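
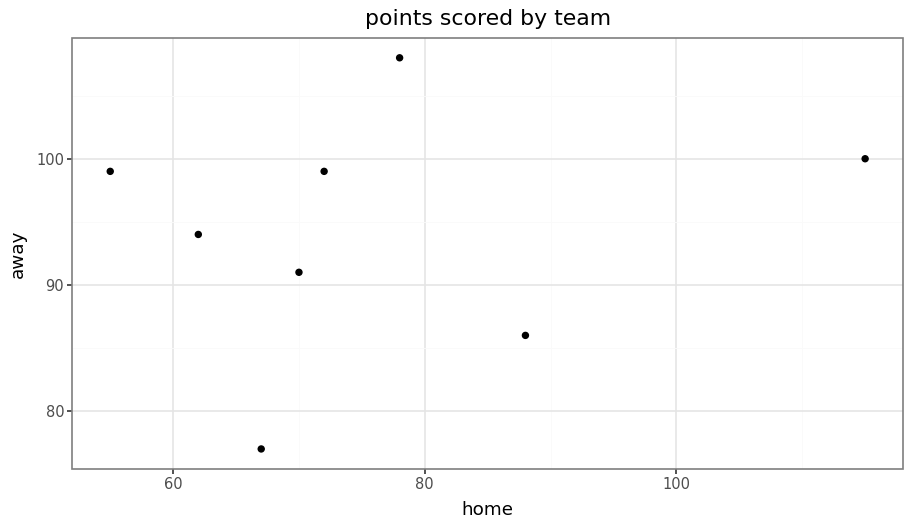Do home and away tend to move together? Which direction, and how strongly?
Points are roughly uncorrelated; weak (|r| ≈ 0.2).

no clear correlation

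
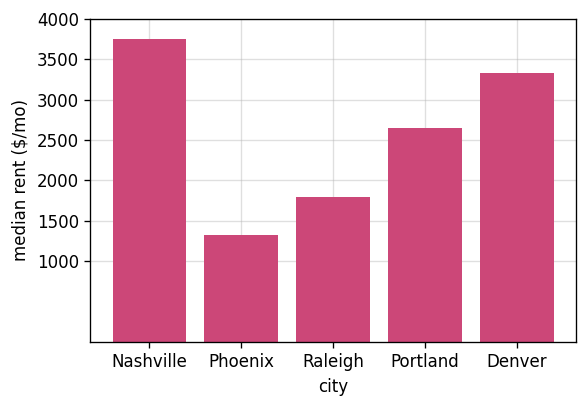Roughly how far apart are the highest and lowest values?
≈ 2500

Max Nashville ≈ 4000, min Phoenix ≈ 1500; range ≈ 2500.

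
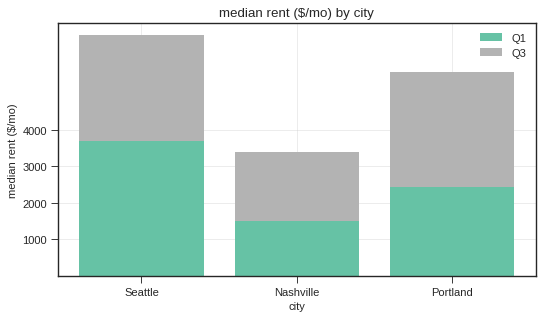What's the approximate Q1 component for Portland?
≈ 2000

Q1 top ≈ 2000, bottom ≈ 0; segment ≈ 2000.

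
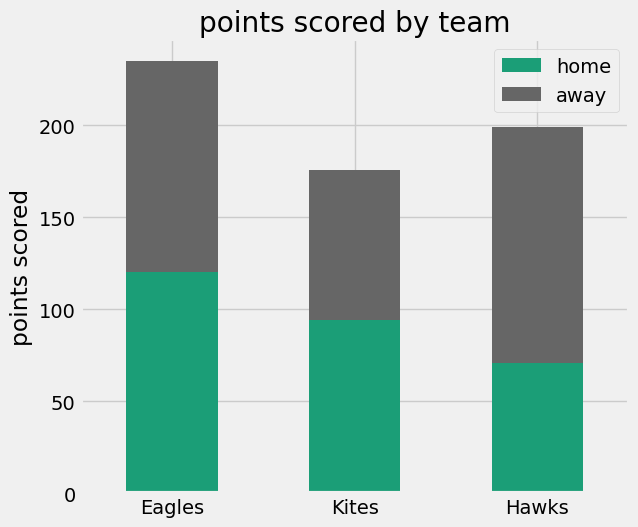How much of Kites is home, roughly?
≈ 100

home top ≈ 100, bottom ≈ 0; segment ≈ 100.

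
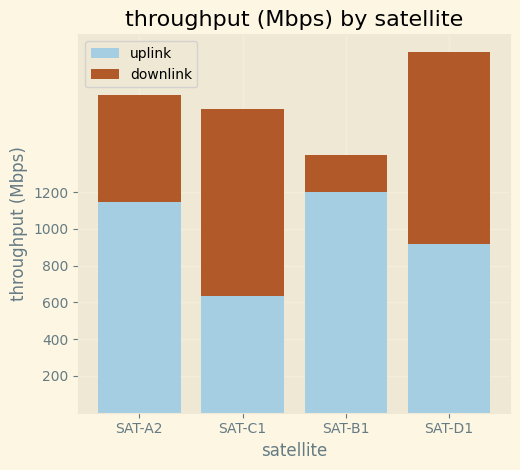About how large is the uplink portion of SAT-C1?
uplink top ≈ 600, bottom ≈ 0; segment ≈ 600.

≈ 600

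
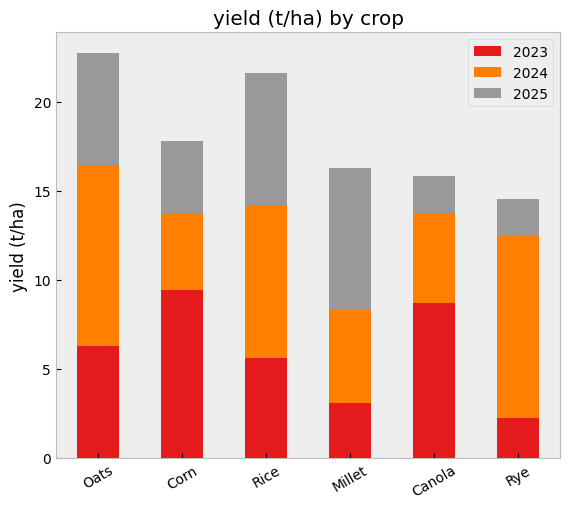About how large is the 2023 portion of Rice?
2023 top ≈ 6, bottom ≈ 0; segment ≈ 6.

≈ 6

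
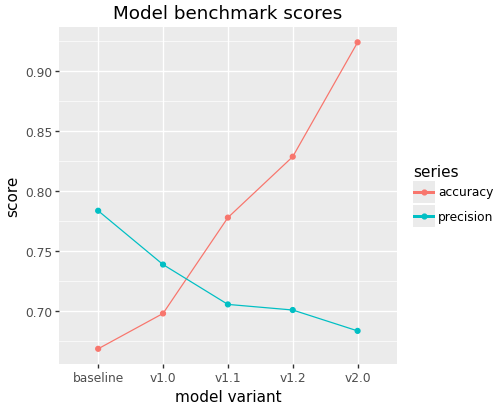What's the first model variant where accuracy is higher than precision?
v1.1

v1.0: accuracy ≈ 0.70 vs precision ≈ 0.75 (not yet); v1.1: accuracy ≈ 0.80 vs precision ≈ 0.70 (first crossover).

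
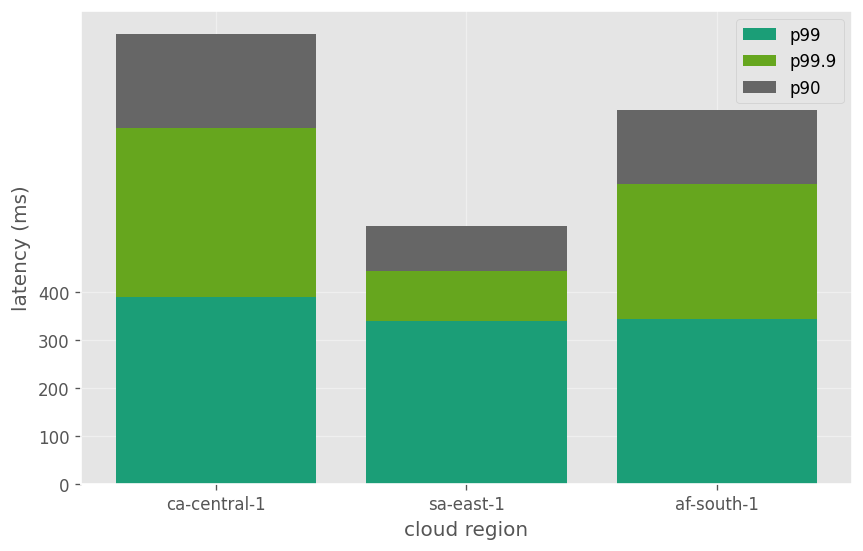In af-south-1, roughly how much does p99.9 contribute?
≈ 300

p99.9 top ≈ 600, bottom ≈ 300; segment ≈ 300.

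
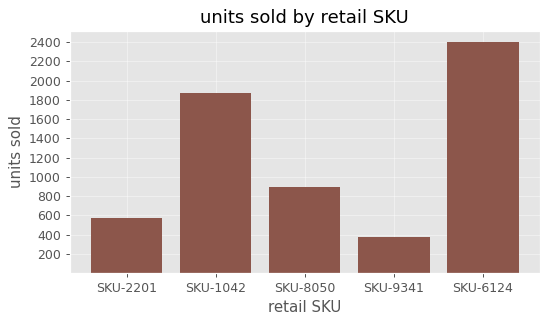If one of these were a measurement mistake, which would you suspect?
SKU-6124

SKU-6124 ≈ 2400; the rest sit between ≈ 400 and ≈ 1800.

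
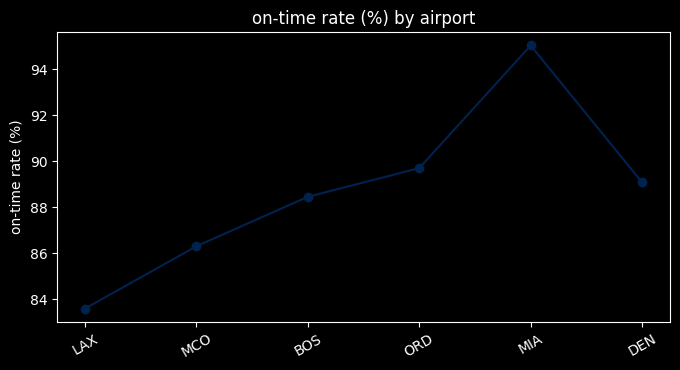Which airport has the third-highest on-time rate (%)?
Top 4: MIA ≈ 95, ORD ≈ 90, DEN ≈ 89, BOS ≈ 88.

DEN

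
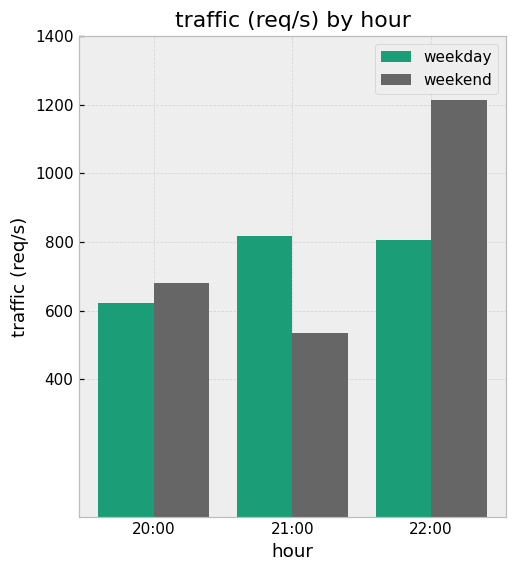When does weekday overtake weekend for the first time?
21:00

20:00: weekday ≈ 600 vs weekend ≈ 600 (not yet); 21:00: weekday ≈ 800 vs weekend ≈ 600 (first crossover).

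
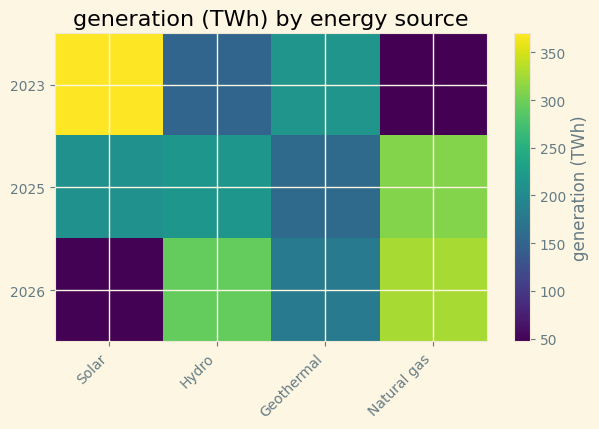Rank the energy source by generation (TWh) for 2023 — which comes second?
Top 3 for 2023: Solar ≈ 350, Geothermal ≈ 200, Hydro ≈ 150.

Geothermal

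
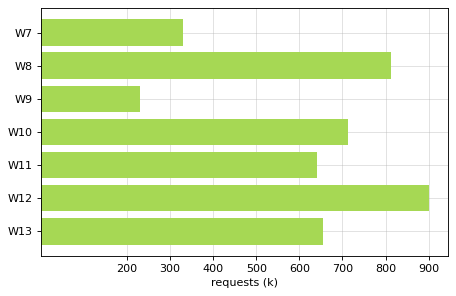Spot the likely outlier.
W9 ≈ 200; the rest sit between ≈ 300 and ≈ 900.

W9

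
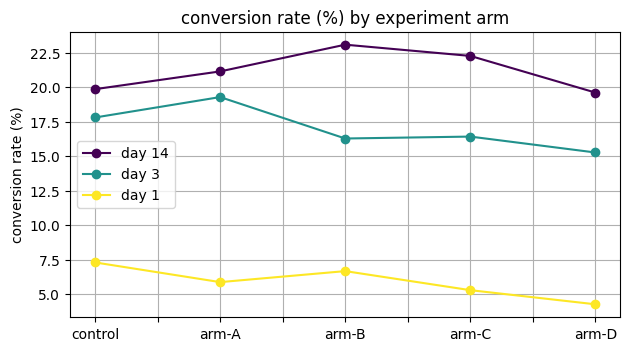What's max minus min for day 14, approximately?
Max arm-B ≈ 24, min arm-D ≈ 20; range ≈ 4.

≈ 4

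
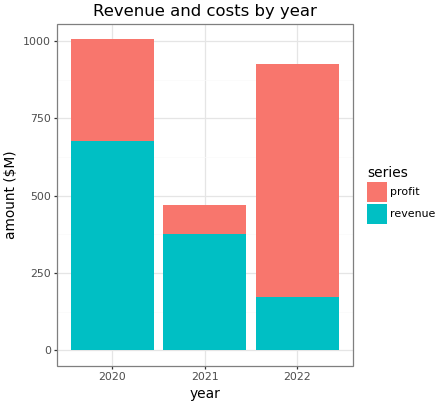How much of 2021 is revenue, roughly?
≈ 400

revenue top ≈ 400, bottom ≈ 0; segment ≈ 400.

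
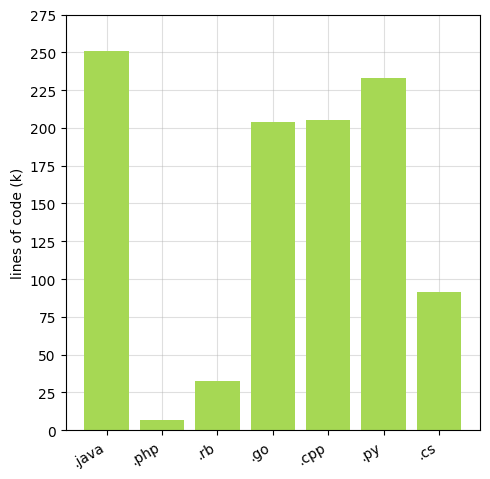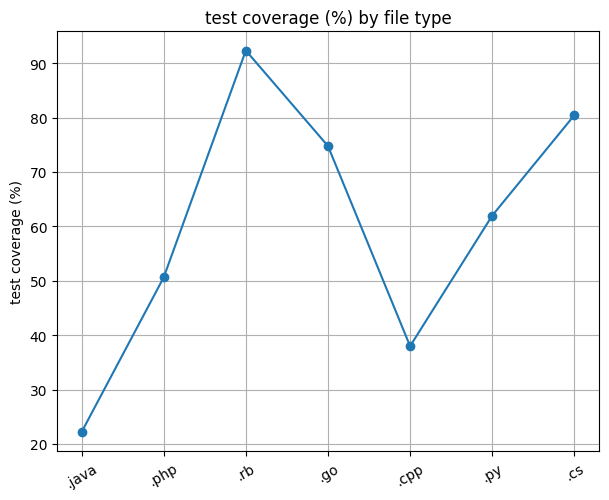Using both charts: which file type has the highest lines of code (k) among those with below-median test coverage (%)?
.java

Chart 2 median test coverage (%) ≈ 60; below-median file types: .java, .php, .cpp. Among those, .java has the highest lines of code (k) (≈ 250).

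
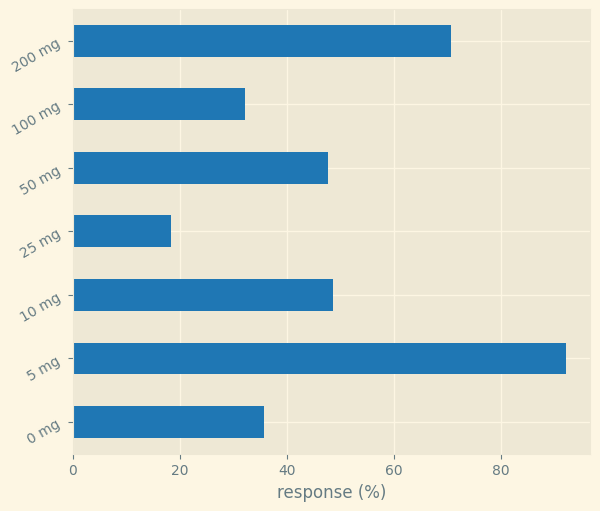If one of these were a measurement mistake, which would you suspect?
5 mg

5 mg ≈ 90; the rest sit between ≈ 20 and ≈ 70.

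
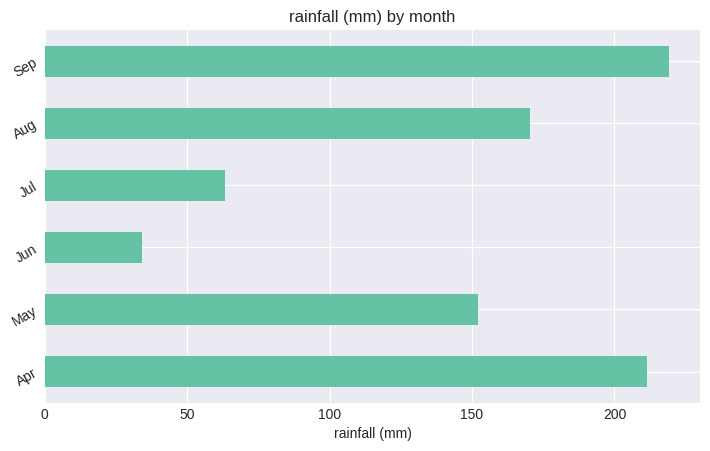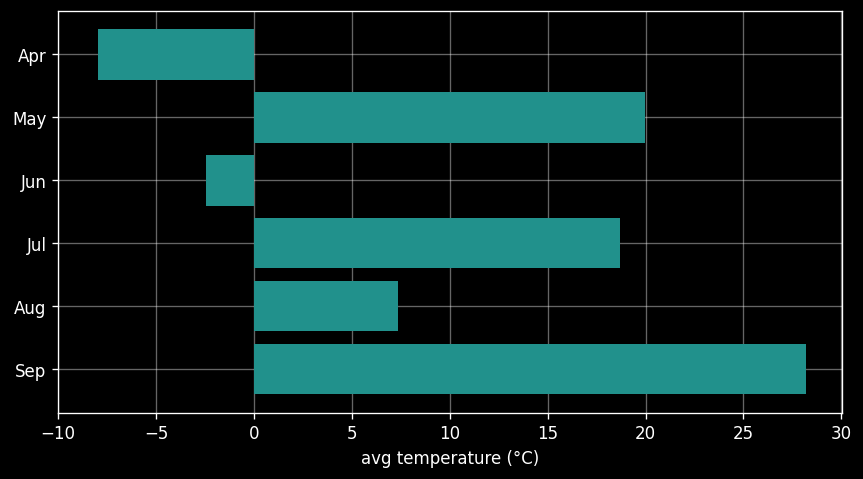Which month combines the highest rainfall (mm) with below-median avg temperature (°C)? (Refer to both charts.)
Apr

Chart 2 median avg temperature (°C) ≈ 15; below-median months: Apr, Jun, Aug. Among those, Apr has the highest rainfall (mm) (≈ 200).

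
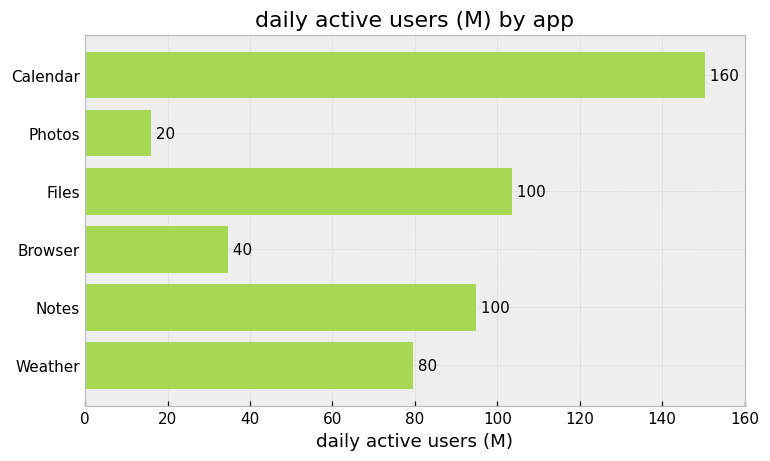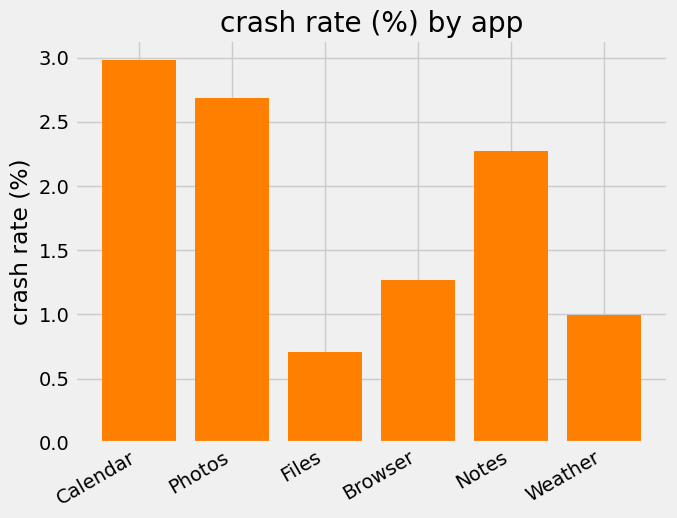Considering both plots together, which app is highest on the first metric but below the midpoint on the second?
Files

Chart 2 median crash rate (%) ≈ 2; below-median apps: Files, Browser, Weather. Among those, Files has the highest daily active users (M) (≈ 100).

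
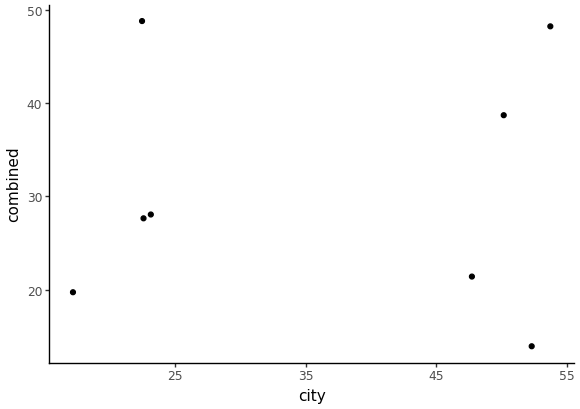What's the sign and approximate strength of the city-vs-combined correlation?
no clear correlation

Points are roughly uncorrelated; weak (|r| ≈ 0.1).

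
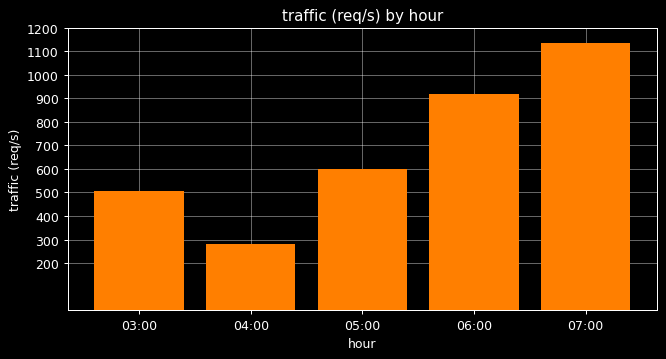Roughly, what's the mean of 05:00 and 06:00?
≈ 750

(600 + 900) / 2 ≈ 750.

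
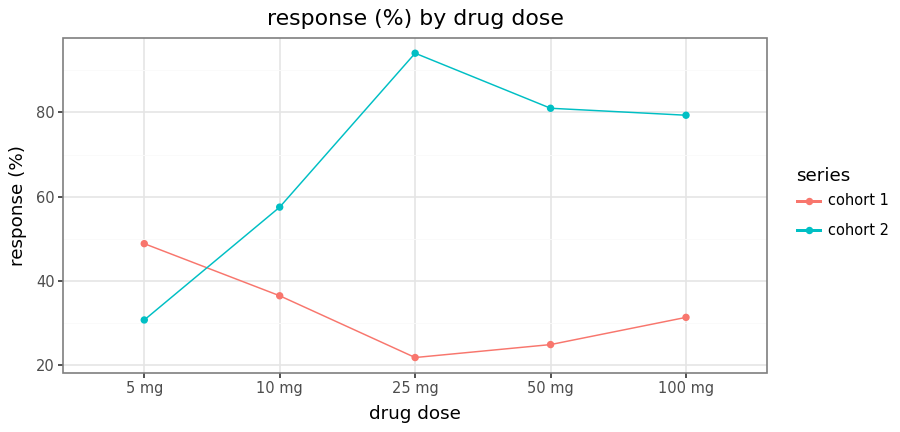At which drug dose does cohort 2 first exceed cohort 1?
10 mg

5 mg: cohort 2 ≈ 30 vs cohort 1 ≈ 50 (not yet); 10 mg: cohort 2 ≈ 60 vs cohort 1 ≈ 40 (first crossover).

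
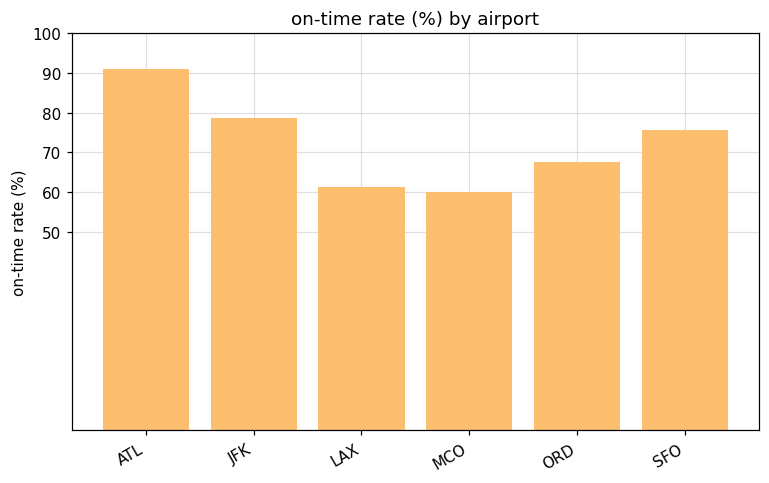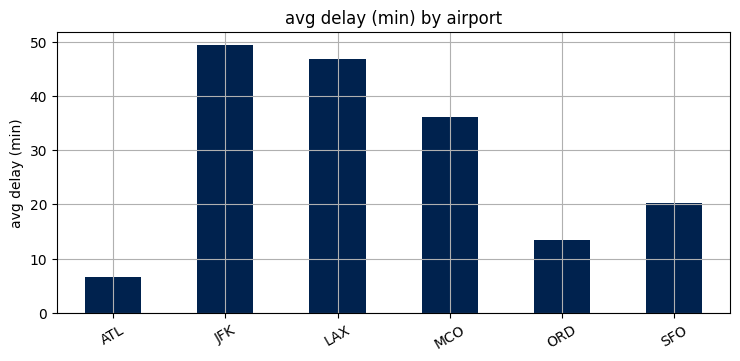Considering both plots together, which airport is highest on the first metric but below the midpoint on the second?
ATL

Chart 2 median avg delay (min) ≈ 30; below-median airports: ATL, ORD, SFO. Among those, ATL has the highest on-time rate (%) (≈ 90).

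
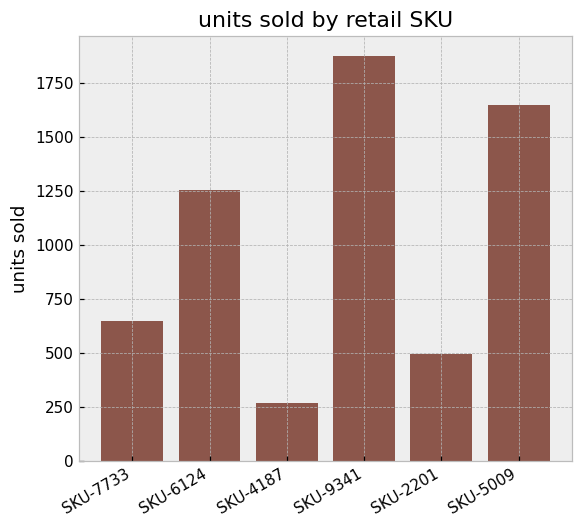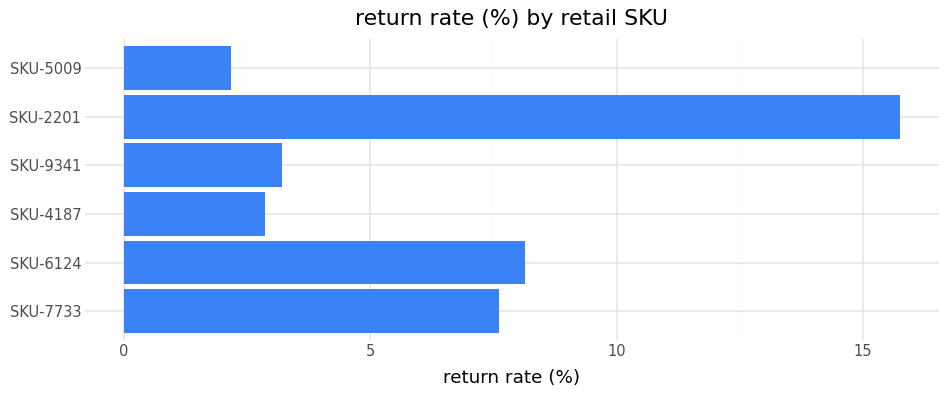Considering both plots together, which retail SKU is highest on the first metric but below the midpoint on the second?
Chart 2 median return rate (%) ≈ 6; below-median retail SKUs: SKU-4187, SKU-9341, SKU-5009. Among those, SKU-9341 has the highest units sold (≈ 1800).

SKU-9341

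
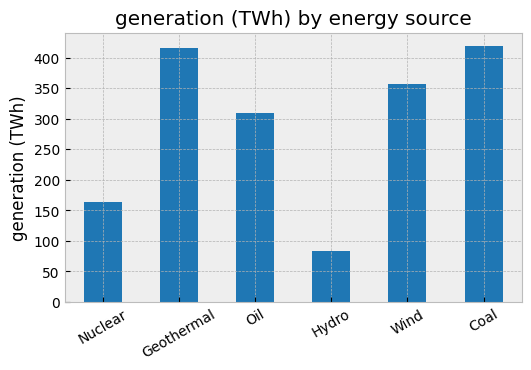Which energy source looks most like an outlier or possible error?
Hydro

Hydro ≈ 100; the rest sit between ≈ 150 and ≈ 400.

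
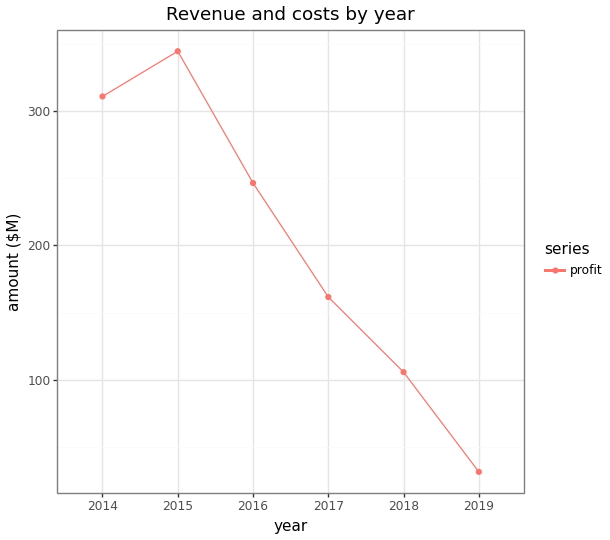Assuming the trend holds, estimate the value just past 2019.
≈ 0

Last three: 150, 100, 50 → slope ≈ -50/step → next ≈ 0.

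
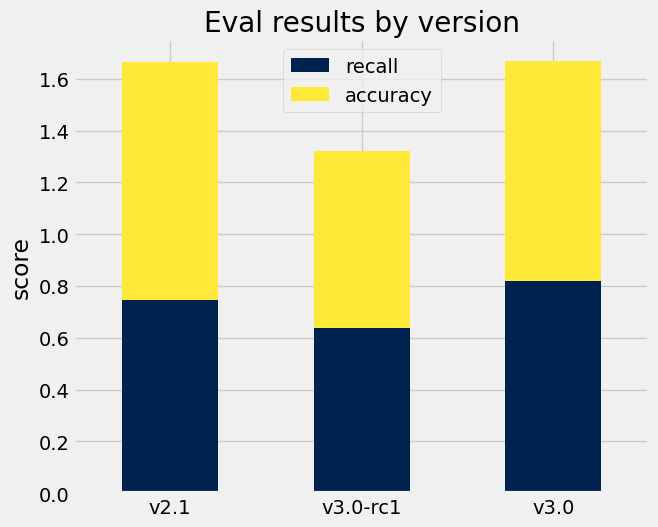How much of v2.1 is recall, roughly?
recall top ≈ 0.8, bottom ≈ 0.0; segment ≈ 0.8.

≈ 0.8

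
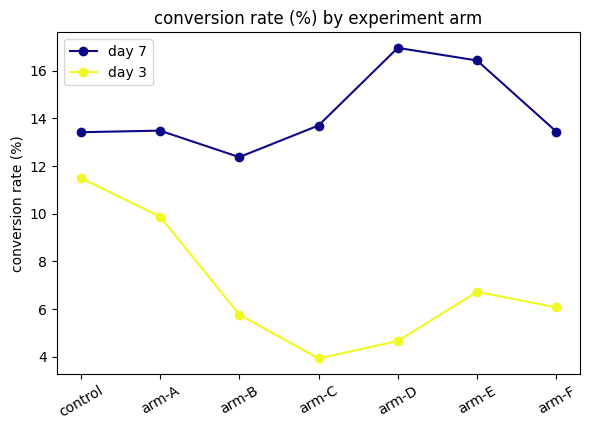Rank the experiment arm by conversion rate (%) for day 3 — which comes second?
arm-A

Top 3 for day 3: control ≈ 12, arm-A ≈ 10, arm-E ≈ 6.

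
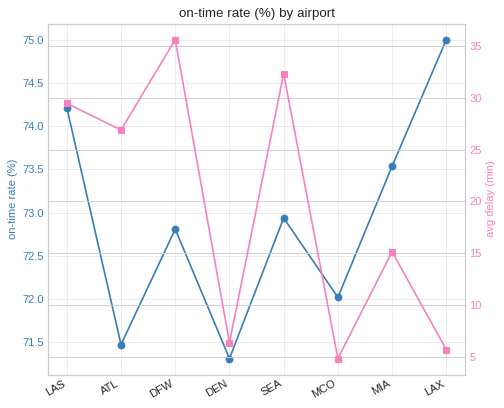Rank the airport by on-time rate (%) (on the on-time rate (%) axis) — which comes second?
Top 3 (on the on-time rate (%) axis): LAX ≈ 75.0, LAS ≈ 74.0, MIA ≈ 73.5.

LAS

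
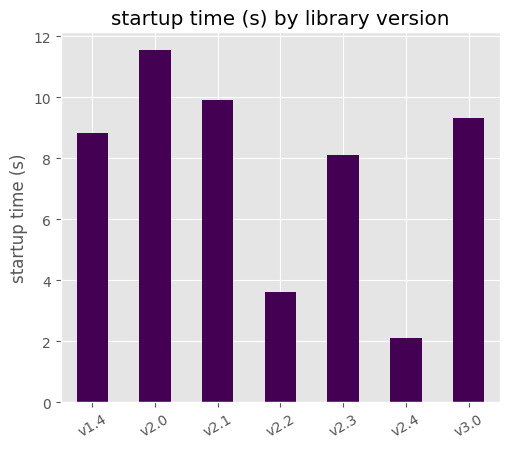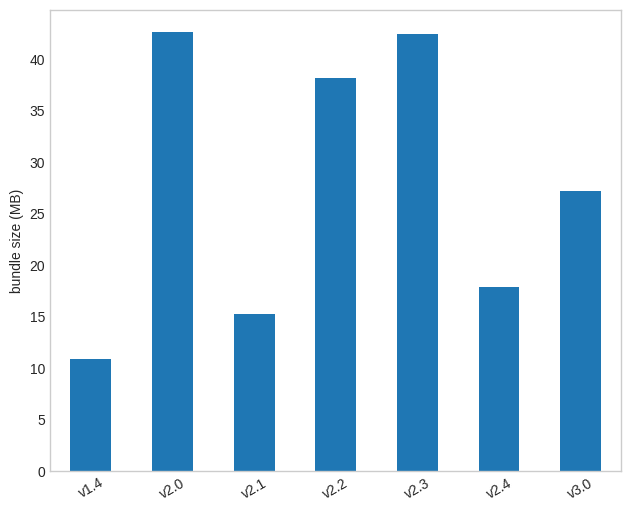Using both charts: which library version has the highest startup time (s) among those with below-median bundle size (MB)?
Chart 2 median bundle size (MB) ≈ 25; below-median library versions: v1.4, v2.1, v2.4. Among those, v2.1 has the highest startup time (s) (≈ 10).

v2.1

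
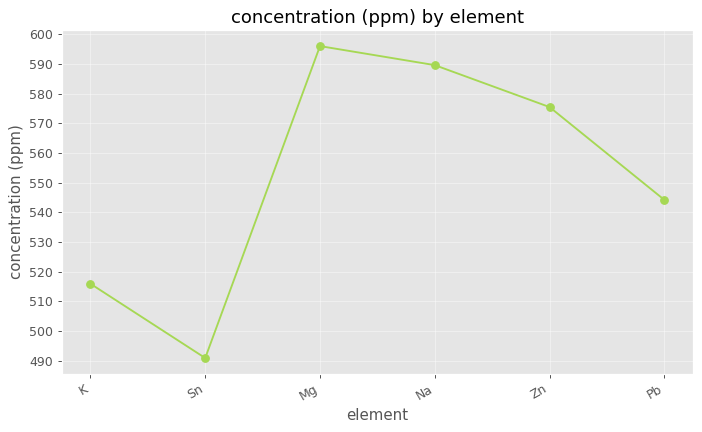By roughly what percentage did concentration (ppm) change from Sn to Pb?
≈ +10.2%

Sn ≈ 490, Pb ≈ 540; (540 − 490) / 490 ≈ +10.2%.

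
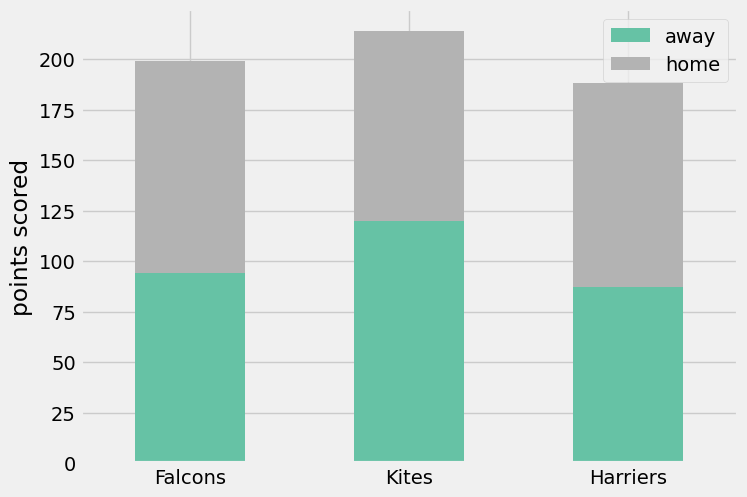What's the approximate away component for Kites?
away top ≈ 120, bottom ≈ 0; segment ≈ 120.

≈ 120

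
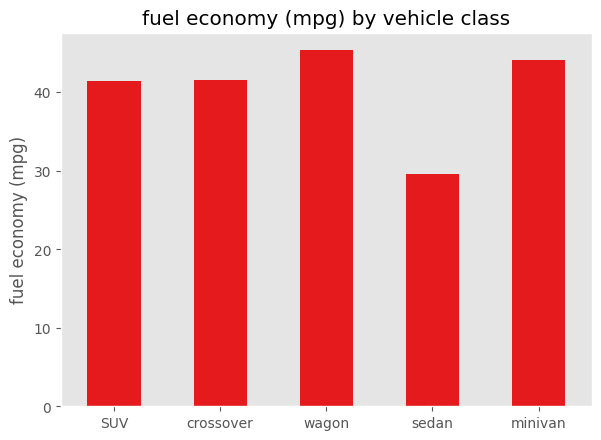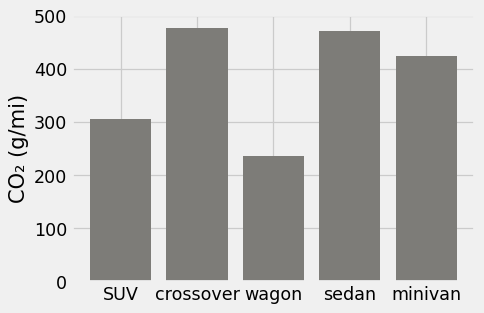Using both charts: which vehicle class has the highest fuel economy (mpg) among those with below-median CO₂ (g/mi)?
Chart 2 median CO₂ (g/mi) ≈ 400; below-median vehicle classes: SUV, wagon. Among those, wagon has the highest fuel economy (mpg) (≈ 45).

wagon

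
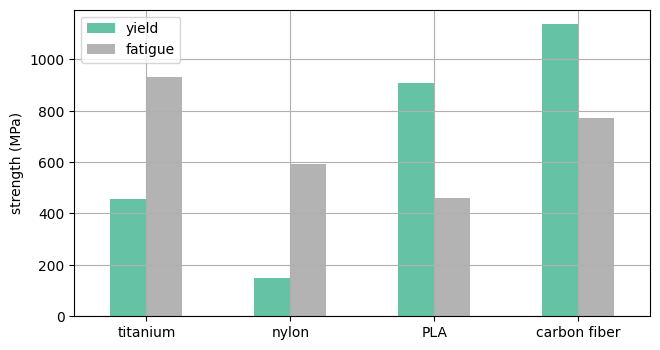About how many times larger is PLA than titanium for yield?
PLA ≈ 900, titanium ≈ 500; 900/500 ≈ 1.8.

≈ 1.8×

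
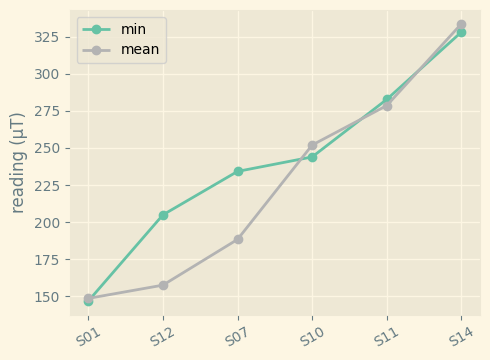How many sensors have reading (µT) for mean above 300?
Above 300: S14.

1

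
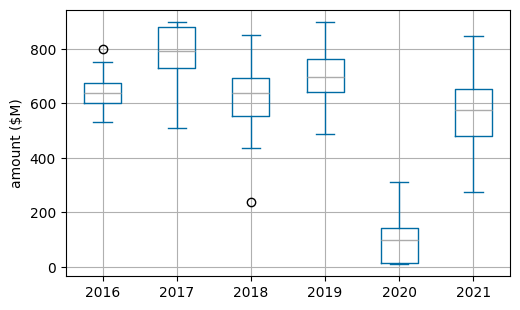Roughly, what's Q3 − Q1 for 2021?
Q3 ≈ 700, Q1 ≈ 500; IQR ≈ 200.

≈ 200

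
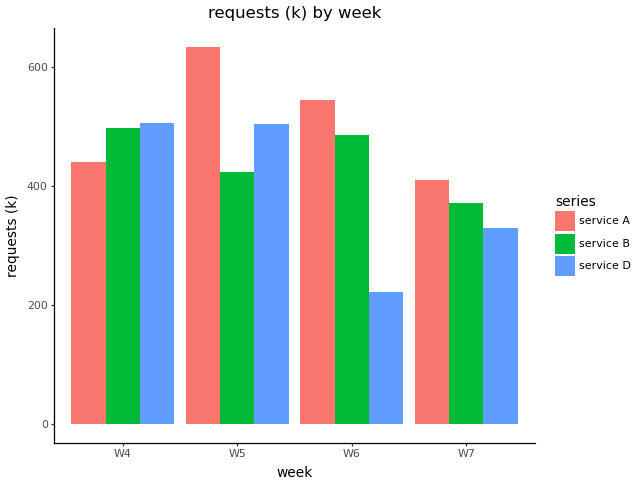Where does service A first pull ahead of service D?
W5

W4: service A ≈ 400 vs service D ≈ 500 (not yet); W5: service A ≈ 600 vs service D ≈ 500 (first crossover).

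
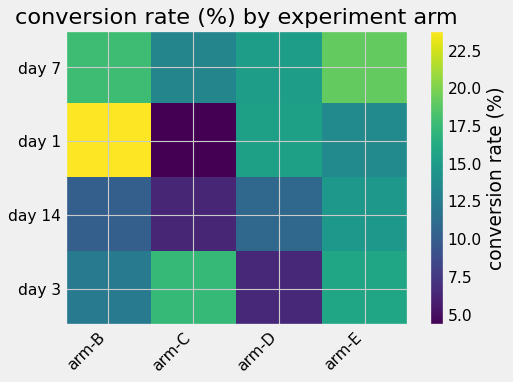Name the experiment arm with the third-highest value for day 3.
Top 4 for day 3: arm-C ≈ 18, arm-E ≈ 16, arm-B ≈ 12, arm-D ≈ 6.

arm-B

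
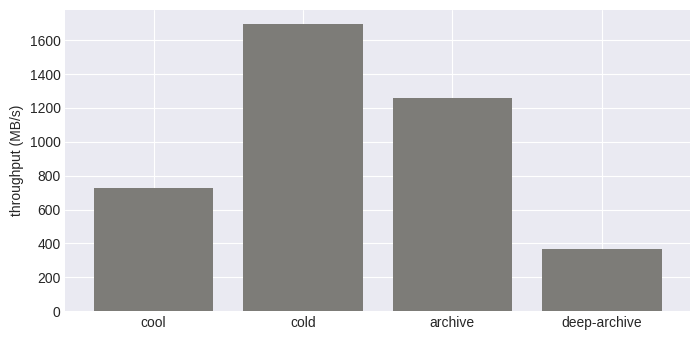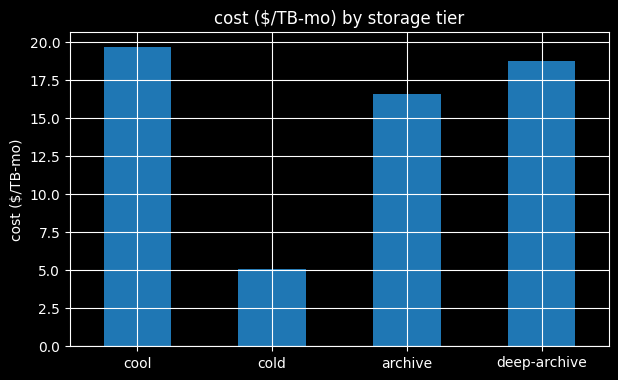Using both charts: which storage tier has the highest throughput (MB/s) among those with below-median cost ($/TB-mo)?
cold

Chart 2 median cost ($/TB-mo) ≈ 18; below-median storage tiers: cold, archive. Among those, cold has the highest throughput (MB/s) (≈ 1600).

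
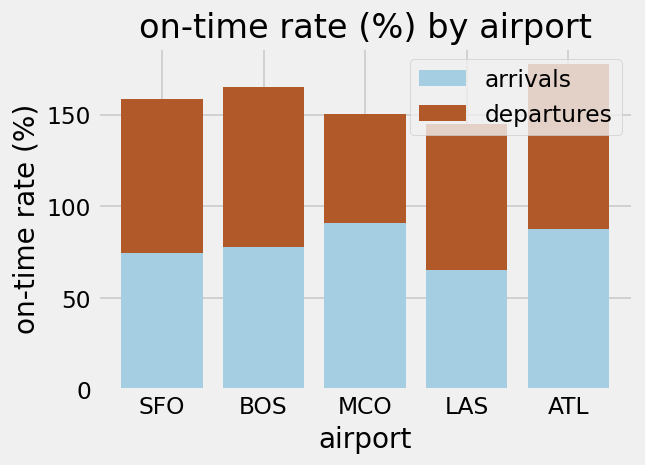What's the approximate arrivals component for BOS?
arrivals top ≈ 80, bottom ≈ 0; segment ≈ 80.

≈ 80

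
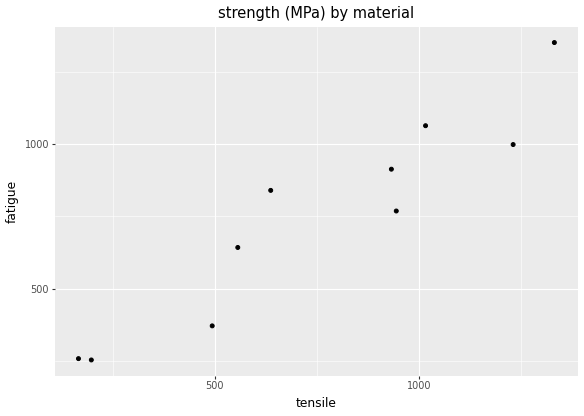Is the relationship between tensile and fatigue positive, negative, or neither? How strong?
positive, strong

Points are positively correlated; strong (|r| ≈ 0.9).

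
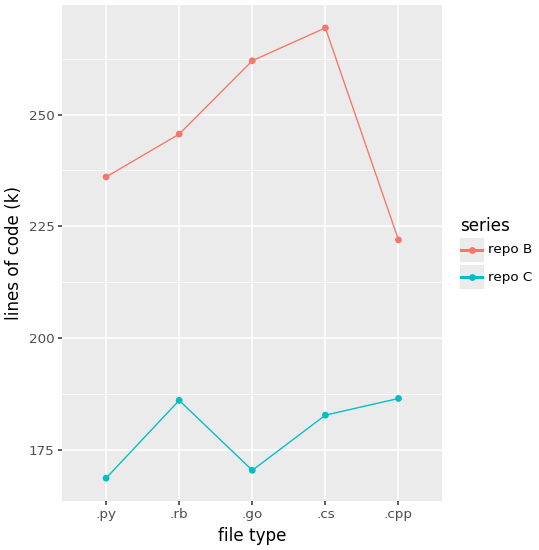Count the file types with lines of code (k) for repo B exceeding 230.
4

Above 230: .py, .rb, .go, .cs.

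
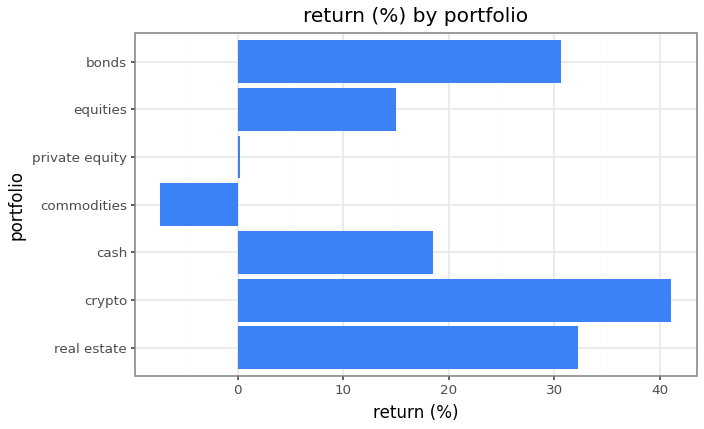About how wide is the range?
≈ 45

Max crypto ≈ 40, min commodities ≈ -5; range ≈ 45.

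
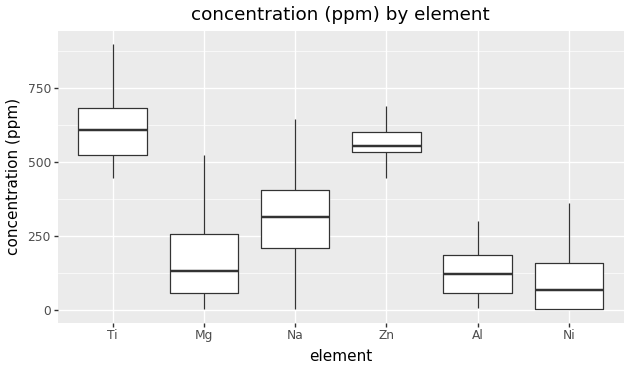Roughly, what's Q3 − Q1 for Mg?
≈ 200

Q3 ≈ 250, Q1 ≈ 50; IQR ≈ 200.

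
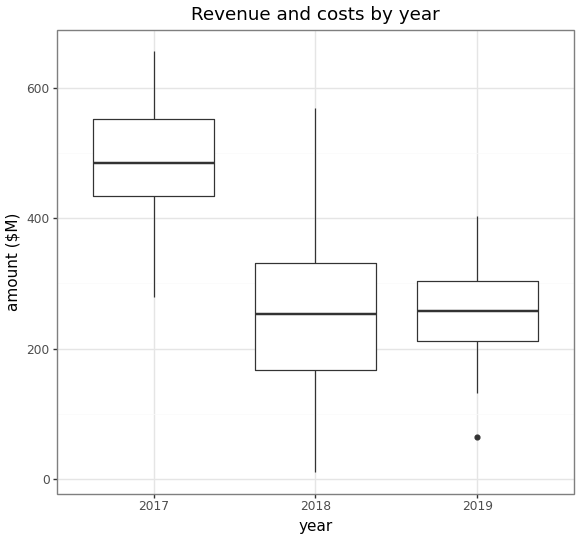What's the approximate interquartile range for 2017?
≈ 120

Q3 ≈ 560, Q1 ≈ 440; IQR ≈ 120.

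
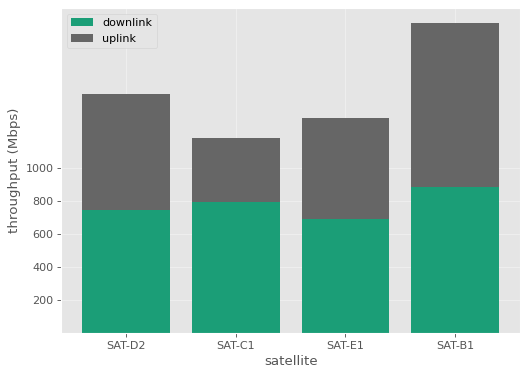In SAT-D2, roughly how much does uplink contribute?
≈ 600

uplink top ≈ 1400, bottom ≈ 800; segment ≈ 600.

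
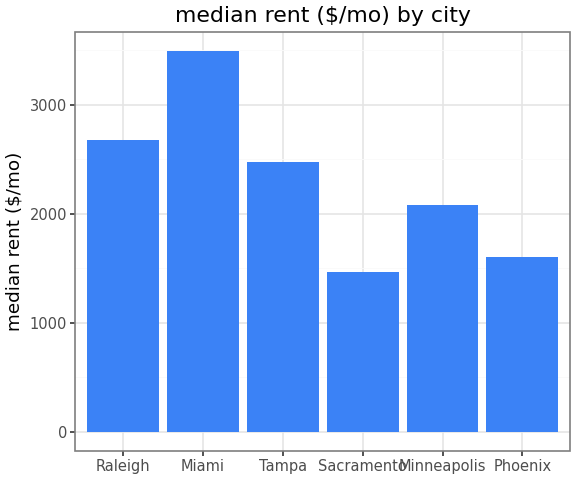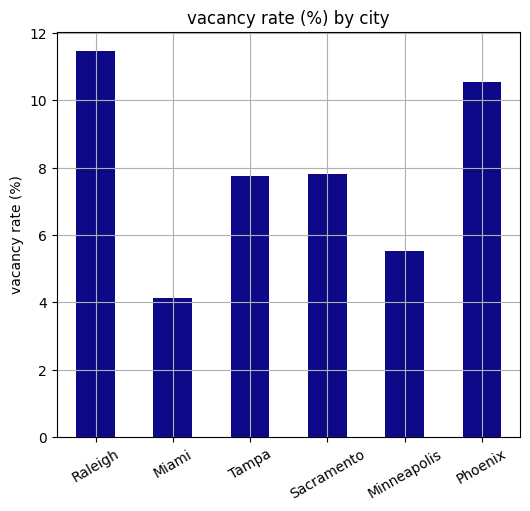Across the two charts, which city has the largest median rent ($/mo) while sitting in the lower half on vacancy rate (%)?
Miami

Chart 2 median vacancy rate (%) ≈ 8; below-median cities: Miami, Tampa, Minneapolis. Among those, Miami has the highest median rent ($/mo) (≈ 3500).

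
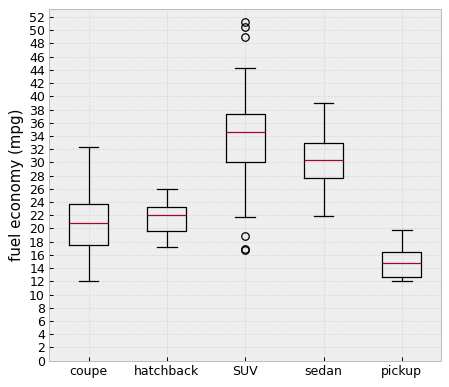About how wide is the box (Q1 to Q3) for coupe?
≈ 6

Q3 ≈ 24, Q1 ≈ 18; IQR ≈ 6.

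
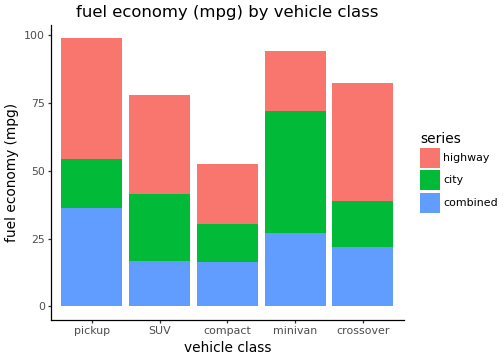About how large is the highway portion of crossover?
highway top ≈ 80, bottom ≈ 40; segment ≈ 40.

≈ 40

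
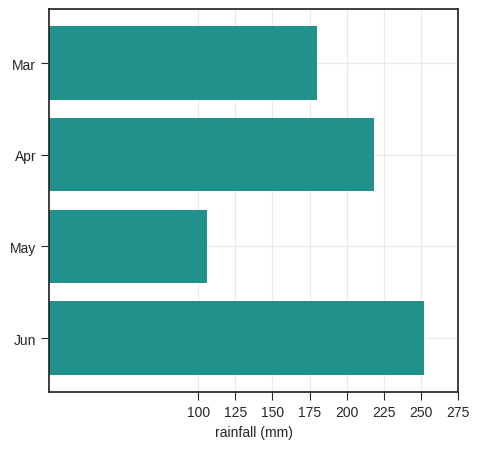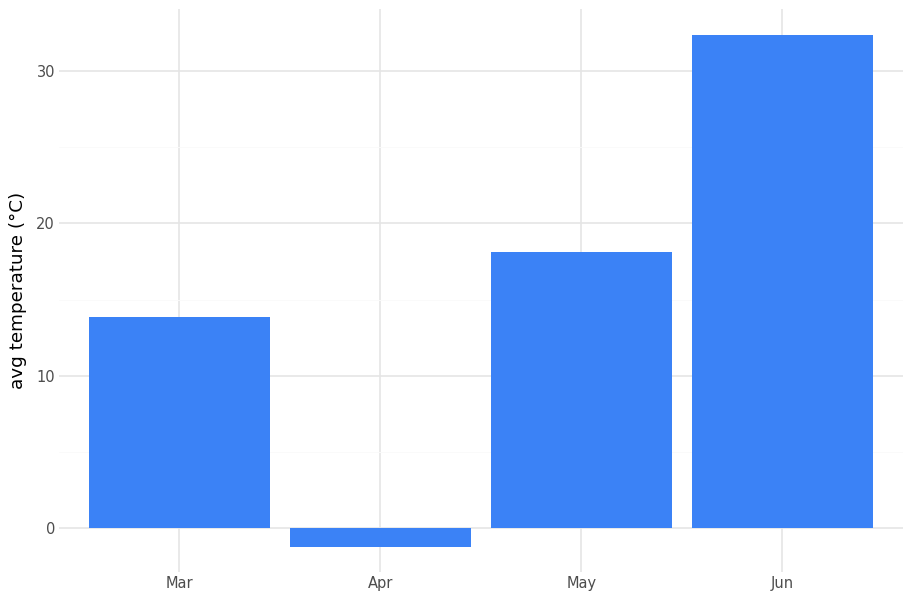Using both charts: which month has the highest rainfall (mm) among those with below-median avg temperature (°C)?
Apr

Chart 2 median avg temperature (°C) ≈ 15; below-median months: Mar, Apr. Among those, Apr has the highest rainfall (mm) (≈ 225).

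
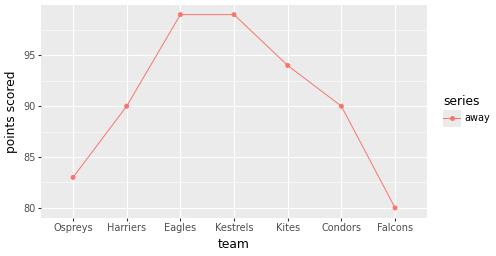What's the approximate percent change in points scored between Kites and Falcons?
≈ -14.9%

Kites ≈ 94, Falcons ≈ 80; (80 − 94) / 94 ≈ -14.9%.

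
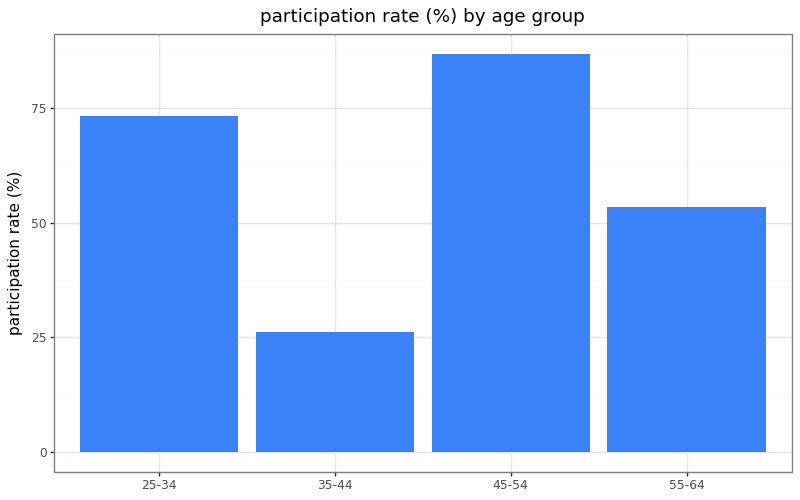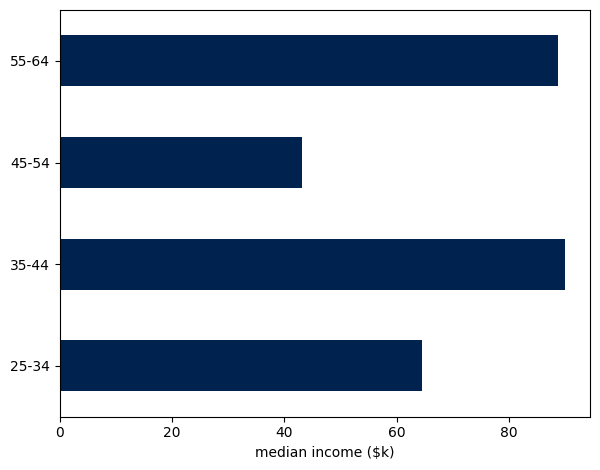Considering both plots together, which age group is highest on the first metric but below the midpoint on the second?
Chart 2 median median income ($k) ≈ 80; below-median age groups: 25-34, 45-54. Among those, 45-54 has the highest participation rate (%) (≈ 90).

45-54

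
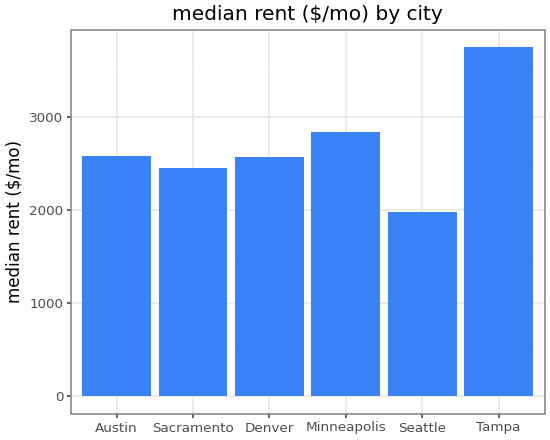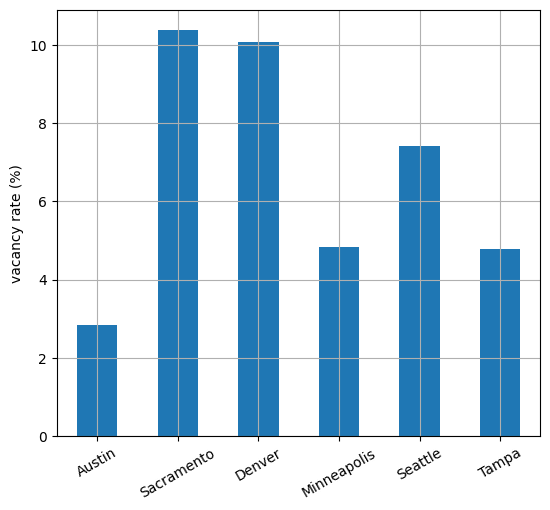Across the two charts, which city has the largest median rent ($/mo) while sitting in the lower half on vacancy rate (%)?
Tampa

Chart 2 median vacancy rate (%) ≈ 6; below-median cities: Austin, Minneapolis, Tampa. Among those, Tampa has the highest median rent ($/mo) (≈ 3500).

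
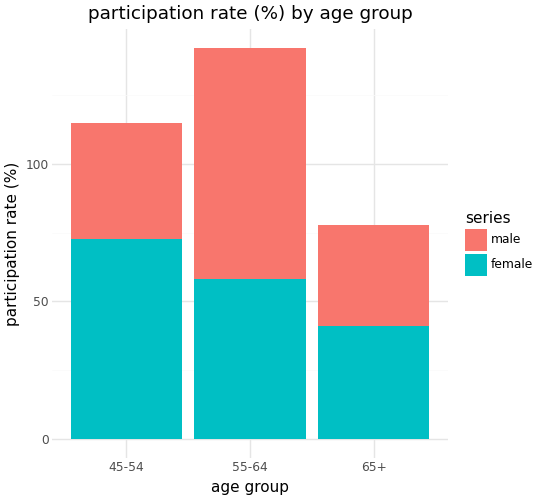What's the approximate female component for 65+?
≈ 40

female top ≈ 40, bottom ≈ 0; segment ≈ 40.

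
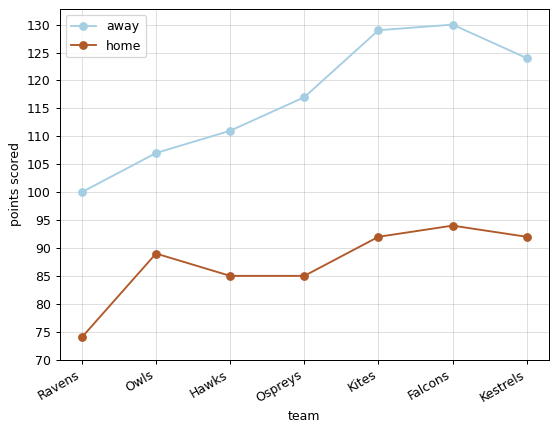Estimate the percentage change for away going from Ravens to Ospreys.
Ravens ≈ 100, Ospreys ≈ 115; (115 − 100) / 100 ≈ +15%.

≈ +15%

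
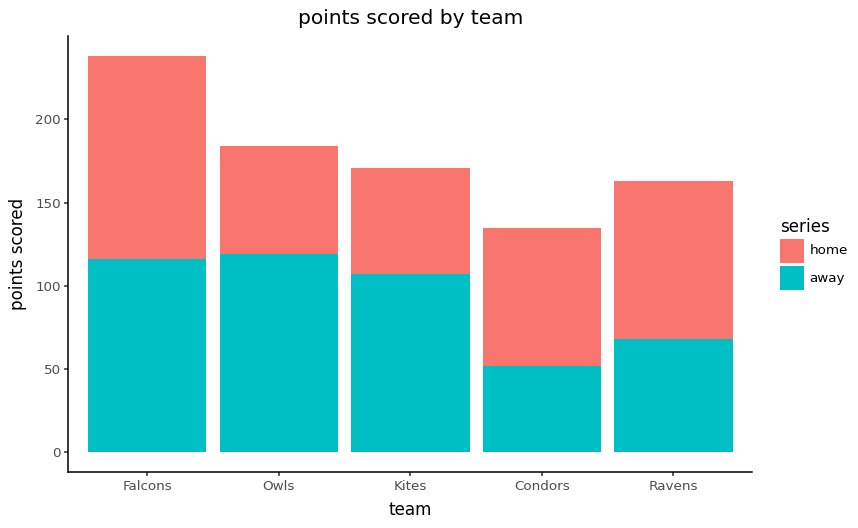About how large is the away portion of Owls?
≈ 120

away top ≈ 120, bottom ≈ 0; segment ≈ 120.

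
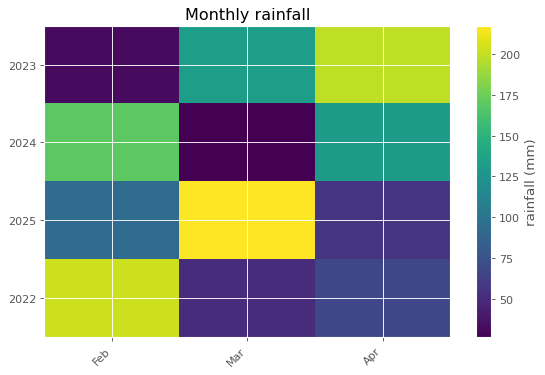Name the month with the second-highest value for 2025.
Top 3 for 2025: Mar ≈ 220, Feb ≈ 100, Apr ≈ 60.

Feb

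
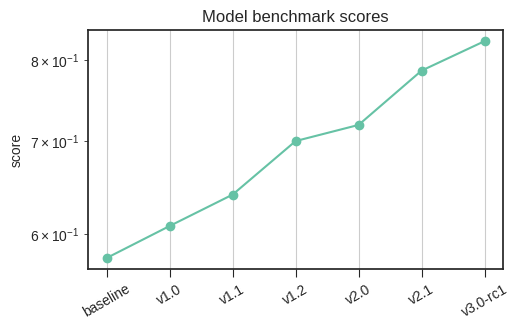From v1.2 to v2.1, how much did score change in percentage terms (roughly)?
≈ +14.3%

v1.2 ≈ 0.70, v2.1 ≈ 0.80; (0.80 − 0.70) / 0.70 ≈ +14.3%.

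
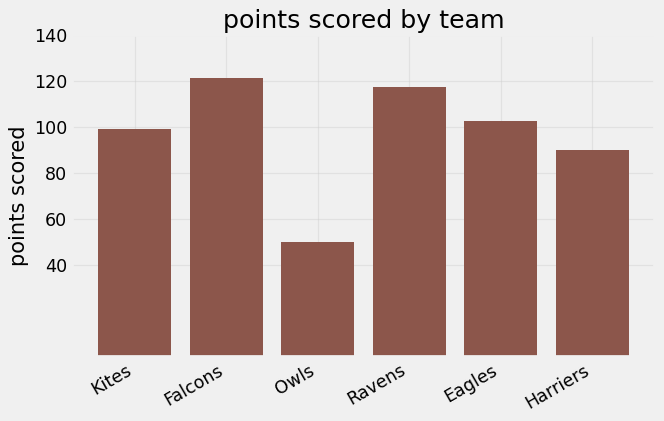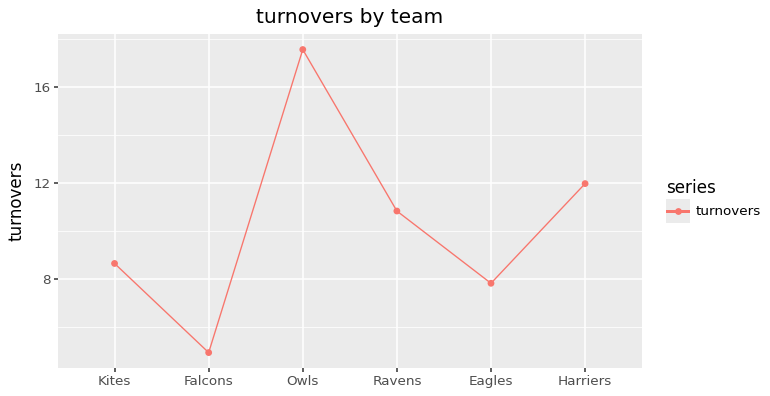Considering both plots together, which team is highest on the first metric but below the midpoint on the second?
Falcons

Chart 2 median turnovers ≈ 10; below-median teams: Kites, Falcons, Eagles. Among those, Falcons has the highest points scored (≈ 120).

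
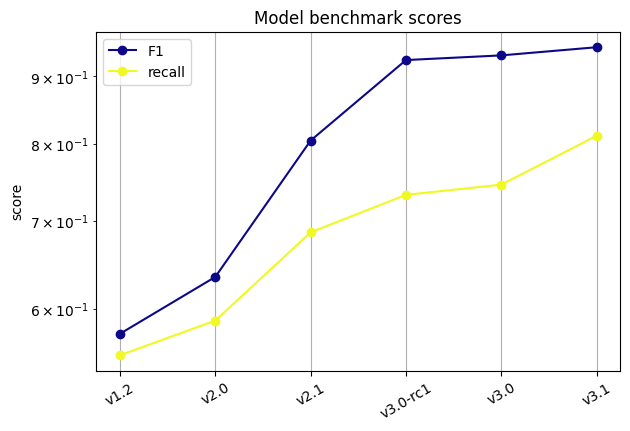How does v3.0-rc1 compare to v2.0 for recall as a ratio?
v3.0-rc1 ≈ 0.75, v2.0 ≈ 0.60; 0.75/0.60 ≈ 1.25.

≈ 1.25×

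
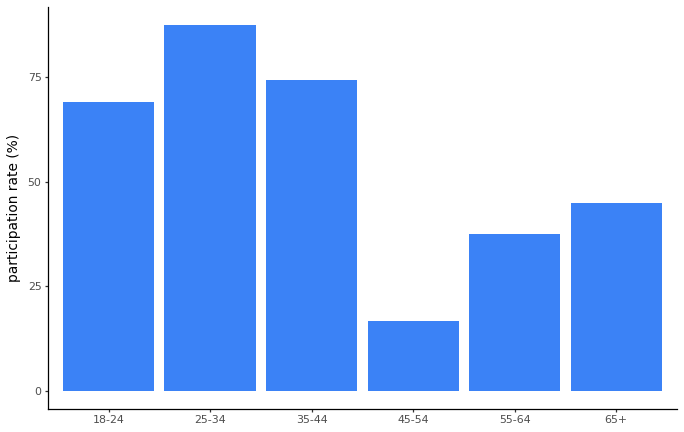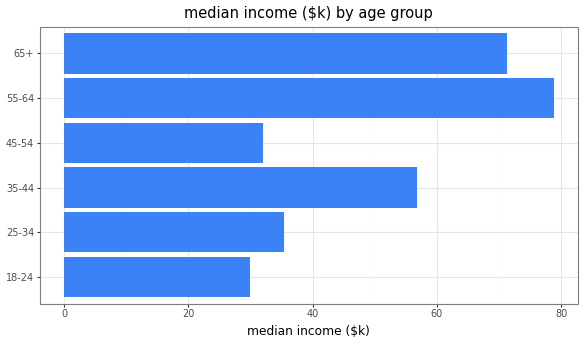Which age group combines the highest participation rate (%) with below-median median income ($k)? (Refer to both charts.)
25-34

Chart 2 median median income ($k) ≈ 50; below-median age groups: 18-24, 25-34, 45-54. Among those, 25-34 has the highest participation rate (%) (≈ 90).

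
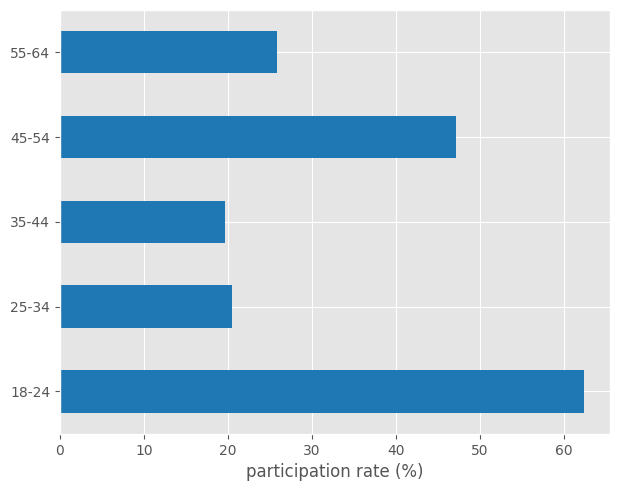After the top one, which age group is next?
45-54

Top 3: 18-24 ≈ 60, 45-54 ≈ 50, 55-64 ≈ 30.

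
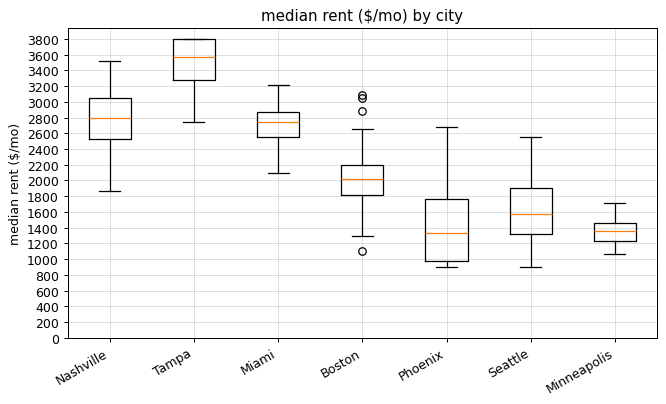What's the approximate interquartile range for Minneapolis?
Q3 ≈ 1400, Q1 ≈ 1200; IQR ≈ 200.

≈ 200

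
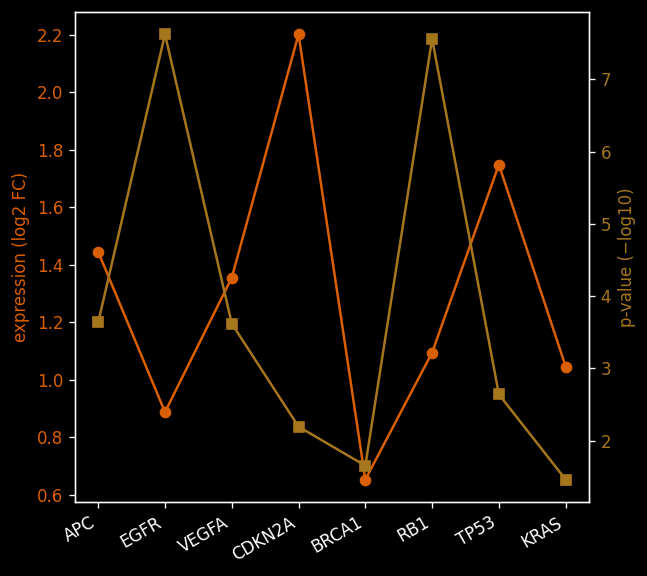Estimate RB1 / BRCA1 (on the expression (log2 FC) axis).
≈ 1.67×

RB1 ≈ 1.0, BRCA1 ≈ 0.6; 1.0/0.6 ≈ 1.67.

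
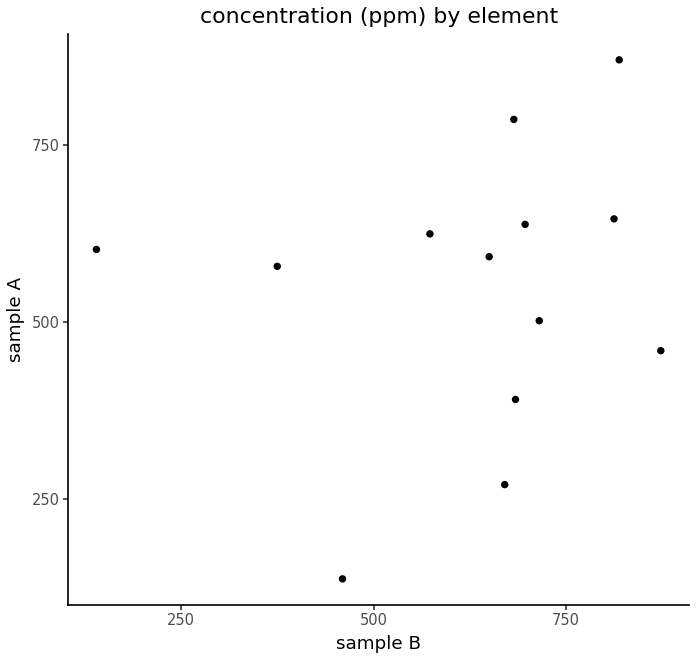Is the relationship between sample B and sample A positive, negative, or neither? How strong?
no clear correlation

Points are roughly uncorrelated; weak (|r| ≈ 0.2).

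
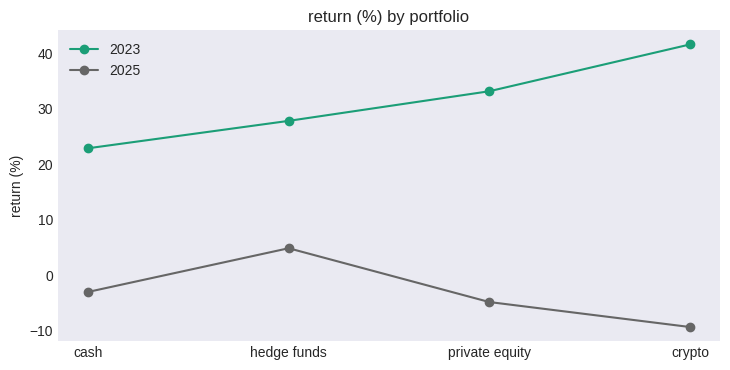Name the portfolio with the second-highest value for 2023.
Top 3 for 2023: crypto ≈ 40, private equity ≈ 35, hedge funds ≈ 30.

private equity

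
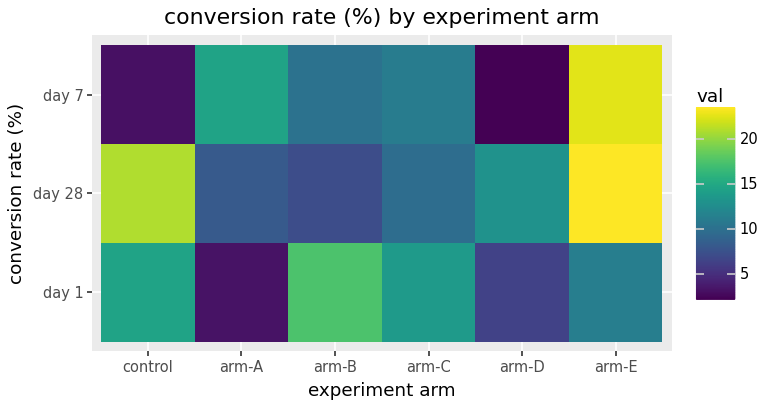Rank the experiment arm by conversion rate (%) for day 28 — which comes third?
Top 4 for day 28: arm-E ≈ 24, control ≈ 20, arm-D ≈ 14, arm-C ≈ 10.

arm-D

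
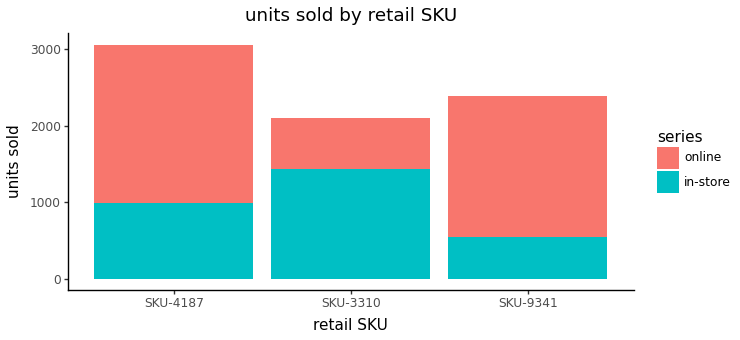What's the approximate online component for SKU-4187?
≈ 2000

online top ≈ 3000, bottom ≈ 1000; segment ≈ 2000.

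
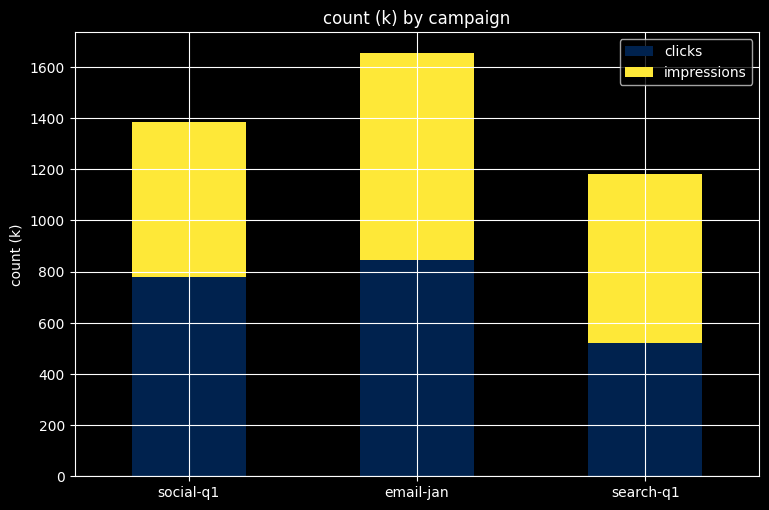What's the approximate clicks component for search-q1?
≈ 600

clicks top ≈ 600, bottom ≈ 0; segment ≈ 600.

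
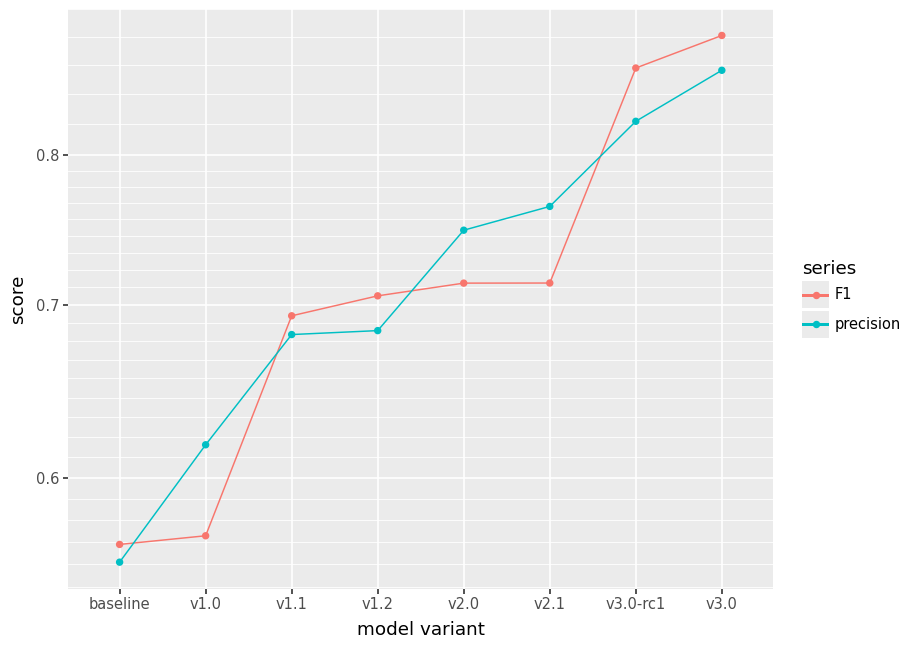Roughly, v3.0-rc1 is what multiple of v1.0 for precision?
v3.0-rc1 ≈ 0.80, v1.0 ≈ 0.60; 0.80/0.60 ≈ 1.33.

≈ 1.33×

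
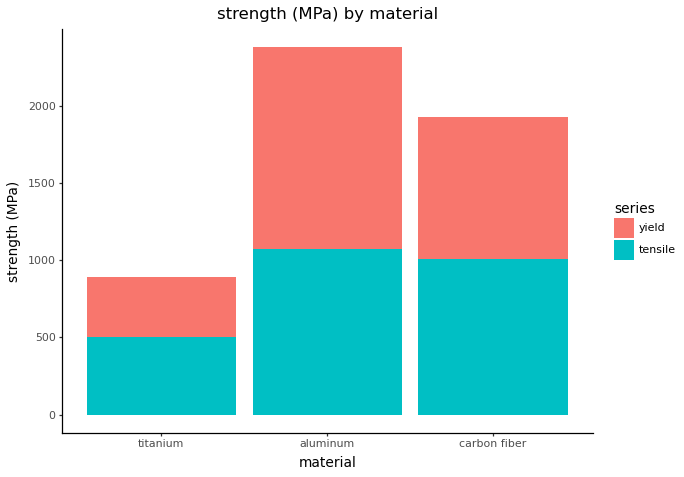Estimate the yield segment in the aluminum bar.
≈ 1400

yield top ≈ 2400, bottom ≈ 1000; segment ≈ 1400.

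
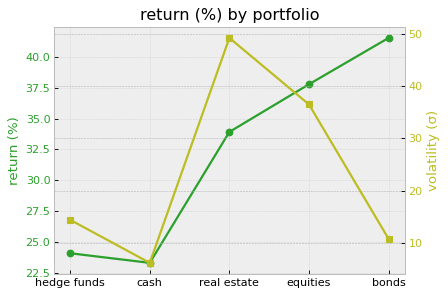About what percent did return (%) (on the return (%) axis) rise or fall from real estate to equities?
real estate ≈ 34, equities ≈ 38; (38 − 34) / 34 ≈ +11.8%.

≈ +11.8%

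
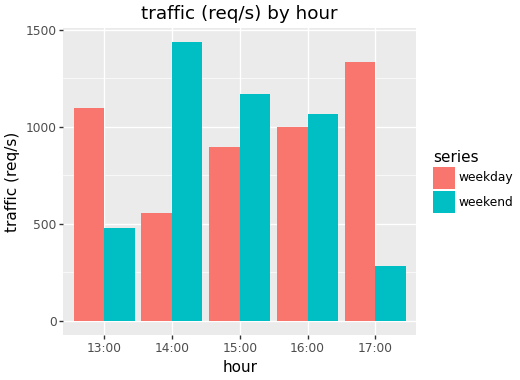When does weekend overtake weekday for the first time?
13:00: weekend ≈ 400 vs weekday ≈ 1000 (not yet); 14:00: weekend ≈ 1400 vs weekday ≈ 600 (first crossover).

14:00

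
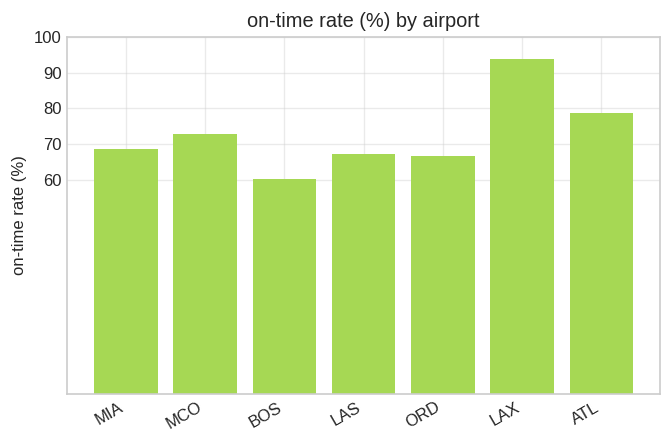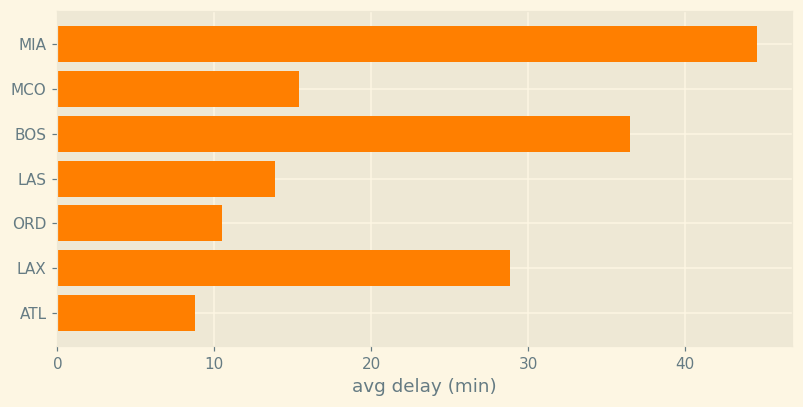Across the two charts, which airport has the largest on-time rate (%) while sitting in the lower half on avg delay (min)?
ATL

Chart 2 median avg delay (min) ≈ 15; below-median airports: LAS, ORD, ATL. Among those, ATL has the highest on-time rate (%) (≈ 80).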